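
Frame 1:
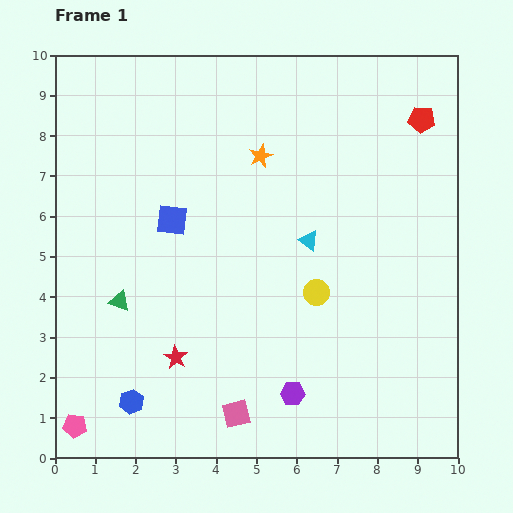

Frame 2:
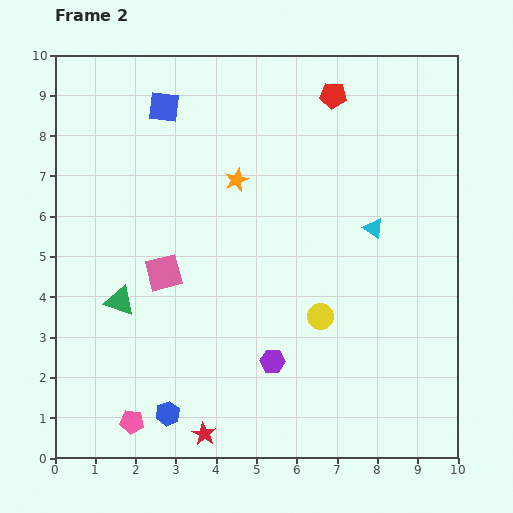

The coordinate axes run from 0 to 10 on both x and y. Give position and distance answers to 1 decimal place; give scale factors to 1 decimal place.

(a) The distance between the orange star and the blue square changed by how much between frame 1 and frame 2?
-0.2

Distance in frame 1: 2.7. Distance in frame 2: 2.5.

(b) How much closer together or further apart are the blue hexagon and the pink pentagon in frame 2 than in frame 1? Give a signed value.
-0.6

Distance in frame 1: 1.5. Distance in frame 2: 0.9.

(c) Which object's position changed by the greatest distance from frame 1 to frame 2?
the pink square

(moved 3.9; next 2.8)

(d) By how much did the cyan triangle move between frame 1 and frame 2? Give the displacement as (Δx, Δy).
(1.6, 0.3)

The cyan triangle was at (6.3, 5.4) in frame 1 and (7.9, 5.7) in frame 2.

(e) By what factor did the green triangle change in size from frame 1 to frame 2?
1.4×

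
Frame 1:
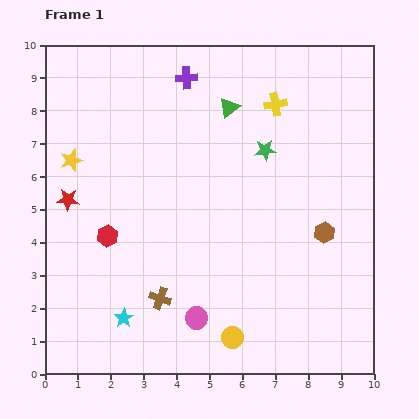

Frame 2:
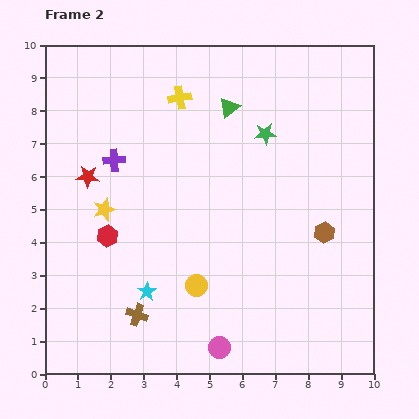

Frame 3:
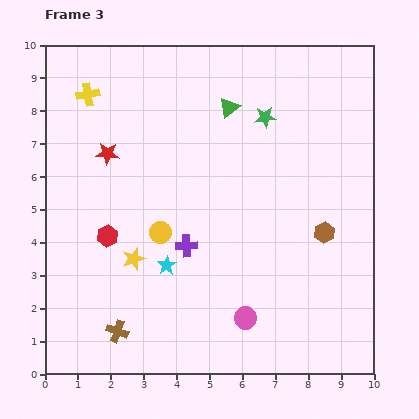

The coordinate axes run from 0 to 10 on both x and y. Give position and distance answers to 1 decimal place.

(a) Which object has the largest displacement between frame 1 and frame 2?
the purple cross

(moved 3.3; next 2.9)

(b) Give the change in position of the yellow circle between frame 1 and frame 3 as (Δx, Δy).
(-2.2, 3.2)

The yellow circle was at (5.7, 1.1) in frame 1 and (3.5, 4.3) in frame 3.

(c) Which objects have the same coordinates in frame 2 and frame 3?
the green triangle, the brown hexagon, the red hexagon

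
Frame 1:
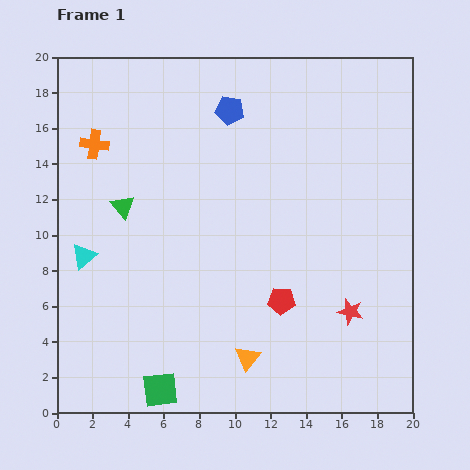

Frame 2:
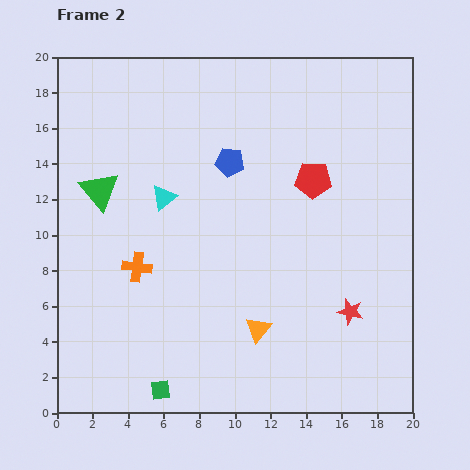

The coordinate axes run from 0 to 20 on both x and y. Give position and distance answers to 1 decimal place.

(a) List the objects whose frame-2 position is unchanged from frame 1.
the red star, the green square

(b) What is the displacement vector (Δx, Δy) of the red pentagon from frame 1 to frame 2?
(1.8, 6.8)

The red pentagon was at (12.6, 6.3) in frame 1 and (14.4, 13.1) in frame 2.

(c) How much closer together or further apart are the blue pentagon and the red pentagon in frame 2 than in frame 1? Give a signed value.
-6.3

Distance in frame 1: 11.1. Distance in frame 2: 4.8.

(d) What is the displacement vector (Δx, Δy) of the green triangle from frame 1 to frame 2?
(-1.3, 0.9)

The green triangle was at (3.7, 11.6) in frame 1 and (2.4, 12.5) in frame 2.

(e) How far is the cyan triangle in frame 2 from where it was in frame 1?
5.6

The cyan triangle moved from (1.5, 8.8) to (6.0, 12.1), a distance of √(4.5² + 3.3²) ≈ 5.6.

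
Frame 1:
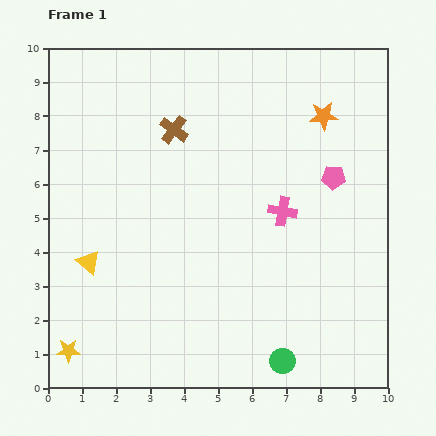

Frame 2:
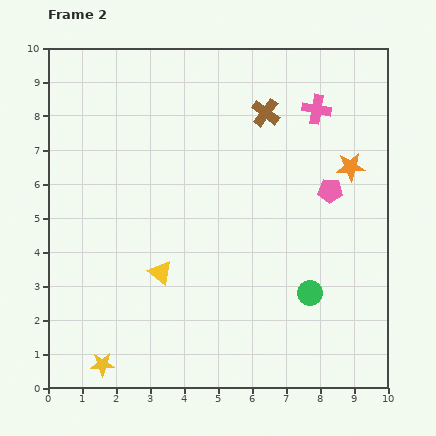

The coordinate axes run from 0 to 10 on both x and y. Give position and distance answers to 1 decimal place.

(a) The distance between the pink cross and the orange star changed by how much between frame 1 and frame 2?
-1.0

Distance in frame 1: 3.0. Distance in frame 2: 2.0.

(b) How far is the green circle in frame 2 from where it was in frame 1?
2.2

The green circle moved from (6.9, 0.8) to (7.7, 2.8), a distance of √(0.8² + 2.0²) ≈ 2.2.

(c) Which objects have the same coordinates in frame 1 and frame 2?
none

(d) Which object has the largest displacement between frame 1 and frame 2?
the pink cross

(moved 3.2; next 2.7)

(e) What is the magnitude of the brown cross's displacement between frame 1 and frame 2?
2.7

The brown cross moved from (3.7, 7.6) to (6.4, 8.1), a distance of √(2.7² + 0.5²) ≈ 2.7.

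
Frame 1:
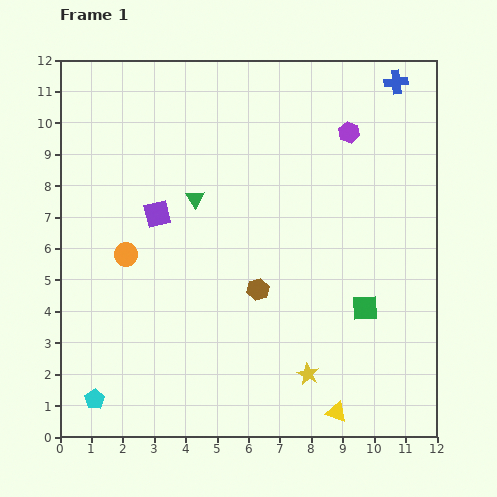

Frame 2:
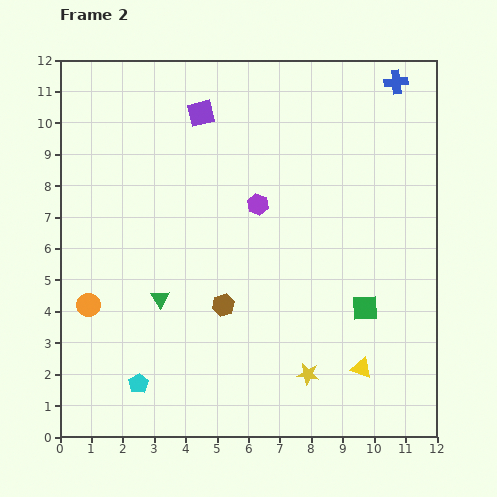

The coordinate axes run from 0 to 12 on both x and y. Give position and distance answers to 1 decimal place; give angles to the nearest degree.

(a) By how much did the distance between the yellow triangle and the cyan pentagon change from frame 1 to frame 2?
-0.6

Distance in frame 1: 7.7. Distance in frame 2: 7.1.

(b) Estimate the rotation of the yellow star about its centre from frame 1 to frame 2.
18° counter-clockwise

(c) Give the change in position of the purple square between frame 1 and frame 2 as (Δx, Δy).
(1.4, 3.2)

The purple square was at (3.1, 7.1) in frame 1 and (4.5, 10.3) in frame 2.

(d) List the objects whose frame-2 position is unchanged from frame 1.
the yellow star, the blue cross, the green square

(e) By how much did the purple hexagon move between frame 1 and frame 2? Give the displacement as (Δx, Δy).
(-2.9, -2.3)

The purple hexagon was at (9.2, 9.7) in frame 1 and (6.3, 7.4) in frame 2.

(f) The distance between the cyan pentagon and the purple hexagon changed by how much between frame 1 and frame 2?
-4.8

Distance in frame 1: 11.7. Distance in frame 2: 6.9.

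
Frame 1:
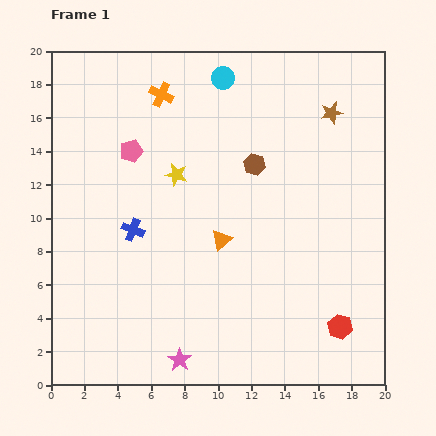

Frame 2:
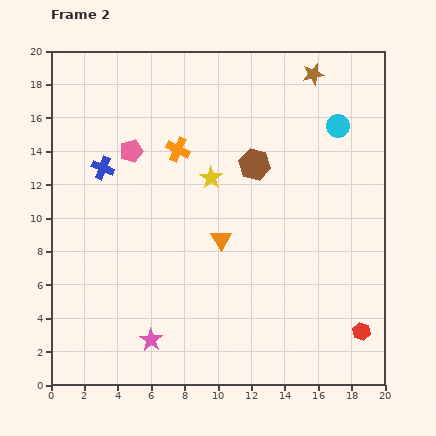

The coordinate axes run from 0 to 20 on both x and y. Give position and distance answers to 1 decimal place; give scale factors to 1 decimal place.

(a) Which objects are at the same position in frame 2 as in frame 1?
the orange triangle, the brown hexagon, the pink pentagon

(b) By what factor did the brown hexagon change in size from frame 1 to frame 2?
1.4×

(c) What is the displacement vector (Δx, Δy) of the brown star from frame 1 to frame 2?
(-1.1, 2.3)

The brown star was at (16.8, 16.3) in frame 1 and (15.7, 18.6) in frame 2.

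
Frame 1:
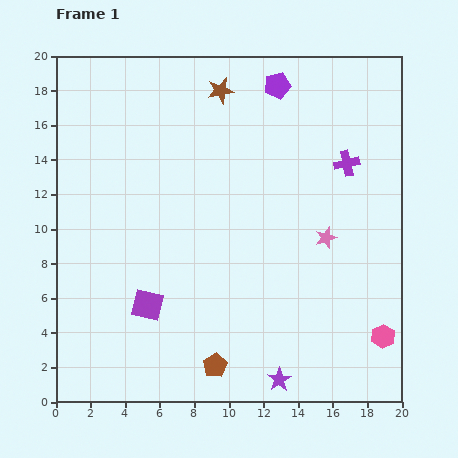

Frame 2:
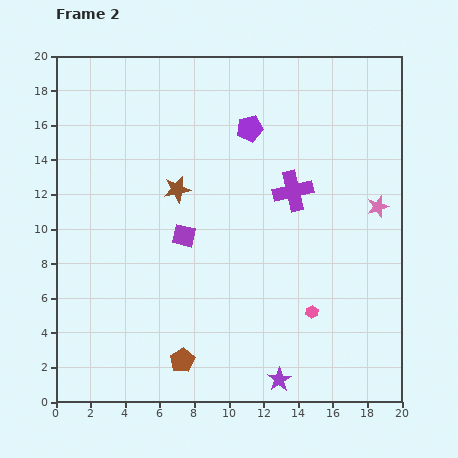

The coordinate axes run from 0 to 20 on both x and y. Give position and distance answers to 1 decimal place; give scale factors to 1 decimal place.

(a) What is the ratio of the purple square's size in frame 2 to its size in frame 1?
0.7×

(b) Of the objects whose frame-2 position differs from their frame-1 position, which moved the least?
the brown pentagon

(moved 1.9)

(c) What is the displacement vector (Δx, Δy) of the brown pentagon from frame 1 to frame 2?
(-1.9, 0.3)

The brown pentagon was at (9.2, 2.1) in frame 1 and (7.3, 2.4) in frame 2.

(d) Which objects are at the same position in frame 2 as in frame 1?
the purple star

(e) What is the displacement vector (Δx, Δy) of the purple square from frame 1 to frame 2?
(2.1, 4.0)

The purple square was at (5.3, 5.6) in frame 1 and (7.4, 9.6) in frame 2.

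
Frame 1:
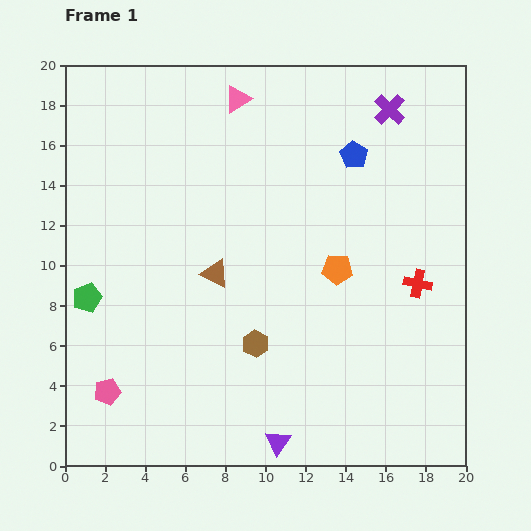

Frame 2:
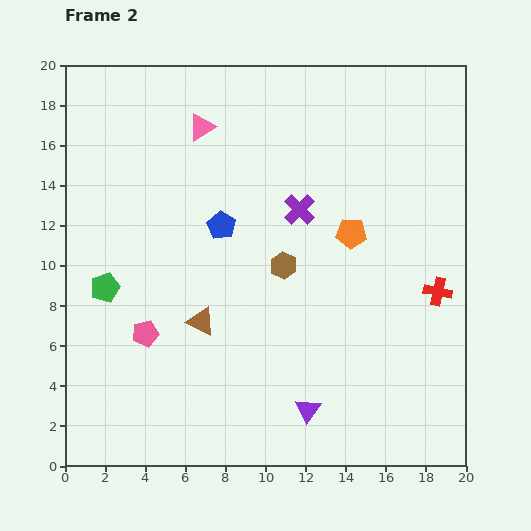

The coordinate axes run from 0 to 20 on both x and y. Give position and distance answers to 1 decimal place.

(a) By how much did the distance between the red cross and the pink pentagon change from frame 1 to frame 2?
-1.6

Distance in frame 1: 16.4. Distance in frame 2: 14.8.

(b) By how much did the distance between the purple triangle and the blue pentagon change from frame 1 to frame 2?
-4.6

Distance in frame 1: 14.8. Distance in frame 2: 10.2.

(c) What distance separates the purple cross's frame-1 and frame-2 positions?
6.7

The purple cross moved from (16.2, 17.8) to (11.7, 12.8), a distance of √(4.5² + 5.0²) ≈ 6.7.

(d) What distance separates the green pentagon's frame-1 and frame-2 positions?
1.0

The green pentagon moved from (1.1, 8.4) to (2.0, 8.9), a distance of √(0.9² + 0.5²) ≈ 1.0.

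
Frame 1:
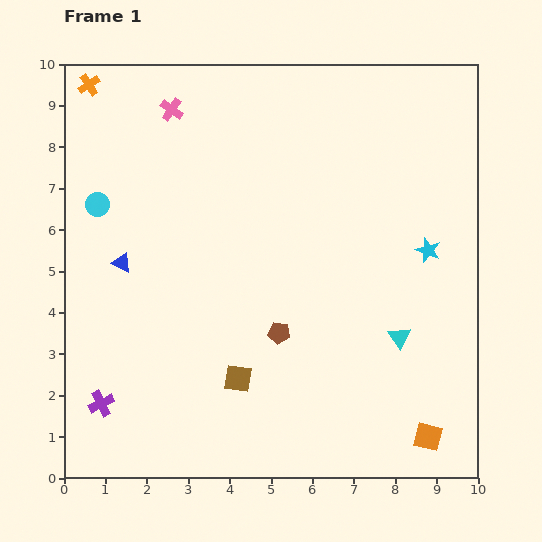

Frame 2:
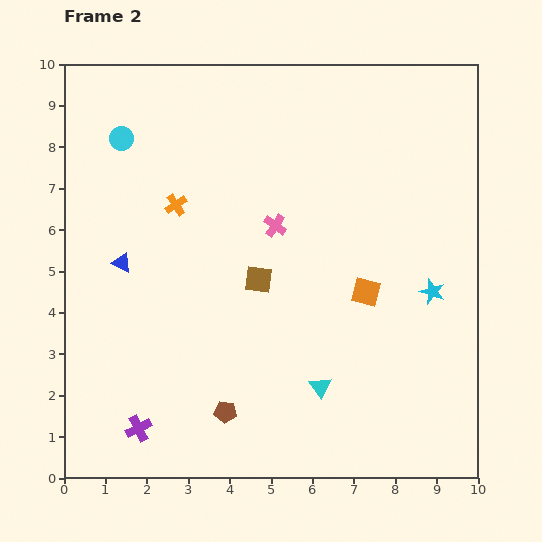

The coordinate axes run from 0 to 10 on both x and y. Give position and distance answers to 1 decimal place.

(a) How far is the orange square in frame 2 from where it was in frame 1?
3.8

The orange square moved from (8.8, 1.0) to (7.3, 4.5), a distance of √(1.5² + 3.5²) ≈ 3.8.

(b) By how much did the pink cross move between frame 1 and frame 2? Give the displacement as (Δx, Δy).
(2.5, -2.8)

The pink cross was at (2.6, 8.9) in frame 1 and (5.1, 6.1) in frame 2.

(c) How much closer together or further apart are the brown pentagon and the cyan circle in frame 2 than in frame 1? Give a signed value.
+1.7

Distance in frame 1: 5.4. Distance in frame 2: 7.1.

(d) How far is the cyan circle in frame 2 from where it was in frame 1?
1.7

The cyan circle moved from (0.8, 6.6) to (1.4, 8.2), a distance of √(0.6² + 1.6²) ≈ 1.7.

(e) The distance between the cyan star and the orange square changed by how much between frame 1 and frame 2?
-2.9

Distance in frame 1: 4.5. Distance in frame 2: 1.6.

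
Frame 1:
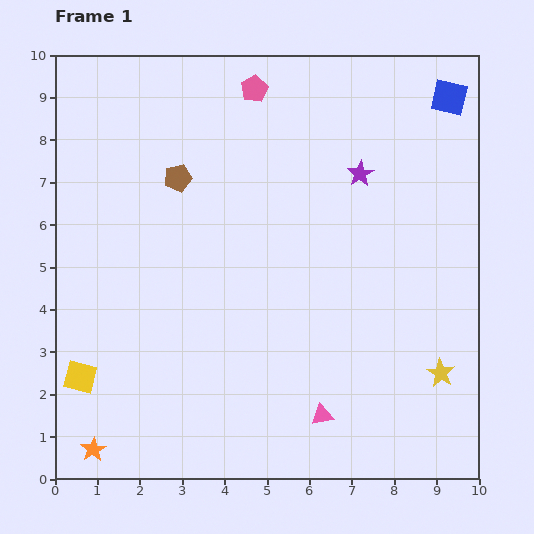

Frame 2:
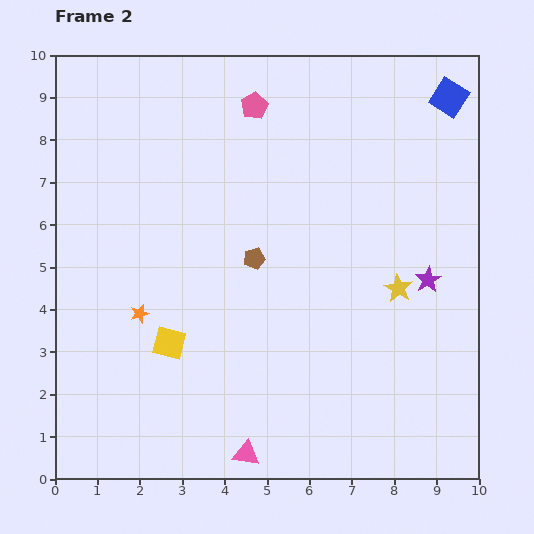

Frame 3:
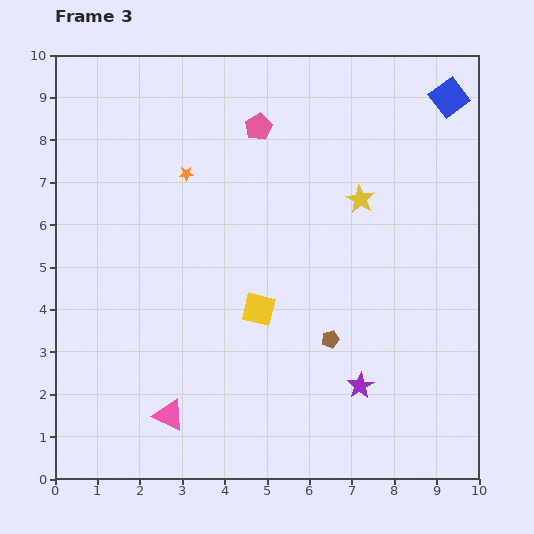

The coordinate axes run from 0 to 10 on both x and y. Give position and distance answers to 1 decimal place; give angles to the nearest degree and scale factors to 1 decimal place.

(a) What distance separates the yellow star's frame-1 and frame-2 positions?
2.2

The yellow star moved from (9.1, 2.5) to (8.1, 4.5), a distance of √(1.0² + 2.0²) ≈ 2.2.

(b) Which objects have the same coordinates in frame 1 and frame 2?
the blue square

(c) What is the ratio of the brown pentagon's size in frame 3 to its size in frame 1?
0.6×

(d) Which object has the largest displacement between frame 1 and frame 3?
the orange star

(moved 6.9; next 5.2)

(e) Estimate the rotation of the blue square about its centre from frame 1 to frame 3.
39° clockwise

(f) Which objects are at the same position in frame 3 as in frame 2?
the blue square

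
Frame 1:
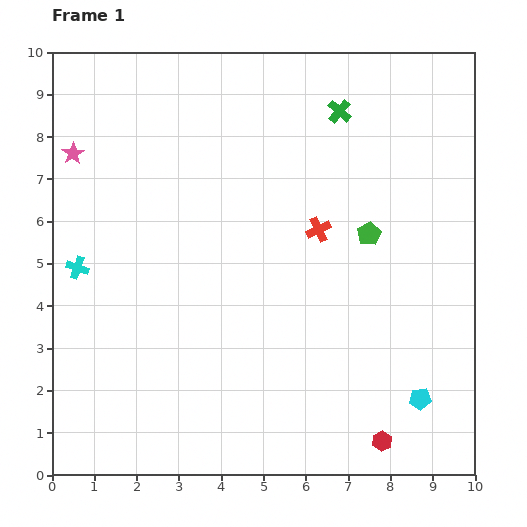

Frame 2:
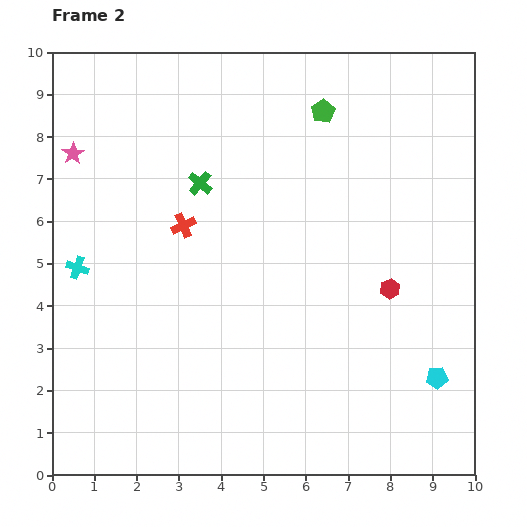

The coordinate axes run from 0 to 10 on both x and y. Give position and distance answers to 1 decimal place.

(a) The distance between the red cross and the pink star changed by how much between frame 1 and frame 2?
-3.0

Distance in frame 1: 6.1. Distance in frame 2: 3.1.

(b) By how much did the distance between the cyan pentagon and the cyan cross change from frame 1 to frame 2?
+0.2

Distance in frame 1: 8.7. Distance in frame 2: 8.9.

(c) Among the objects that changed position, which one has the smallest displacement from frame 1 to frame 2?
the cyan pentagon

(moved 0.6)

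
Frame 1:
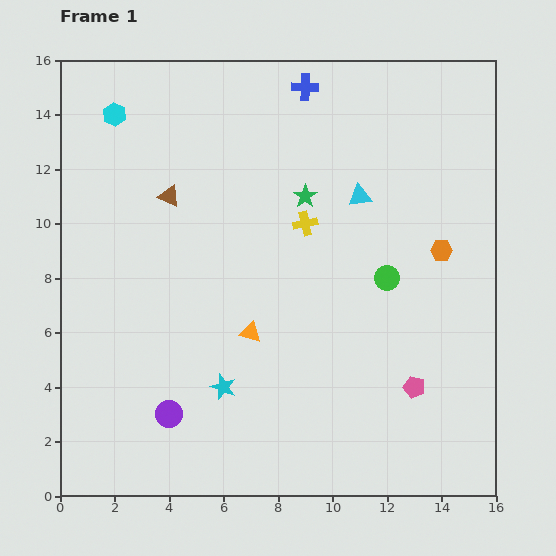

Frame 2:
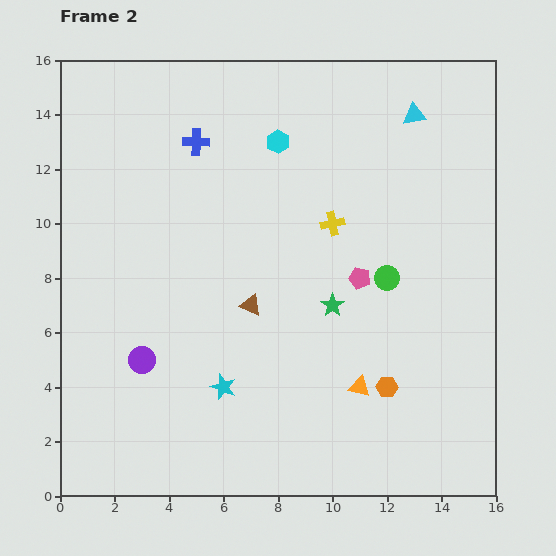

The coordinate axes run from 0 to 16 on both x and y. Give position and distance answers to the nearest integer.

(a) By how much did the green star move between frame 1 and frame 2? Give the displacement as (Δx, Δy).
(1, -4)

The green star was at (9, 11) in frame 1 and (10, 7) in frame 2.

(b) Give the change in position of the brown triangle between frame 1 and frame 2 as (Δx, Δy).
(3, -4)

The brown triangle was at (4, 11) in frame 1 and (7, 7) in frame 2.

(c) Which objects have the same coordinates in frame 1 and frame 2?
the green circle, the cyan star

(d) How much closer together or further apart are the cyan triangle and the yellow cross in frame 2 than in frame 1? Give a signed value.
+3

Distance in frame 1: 2. Distance in frame 2: 5.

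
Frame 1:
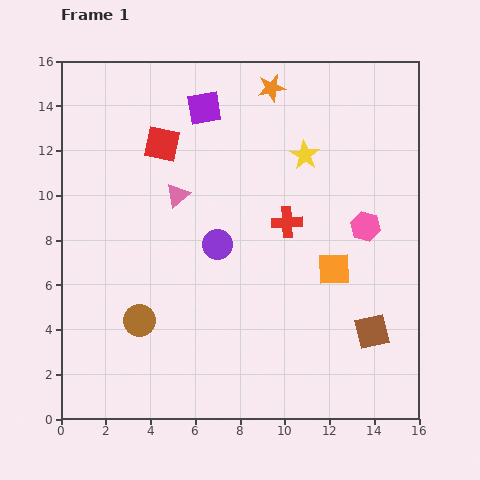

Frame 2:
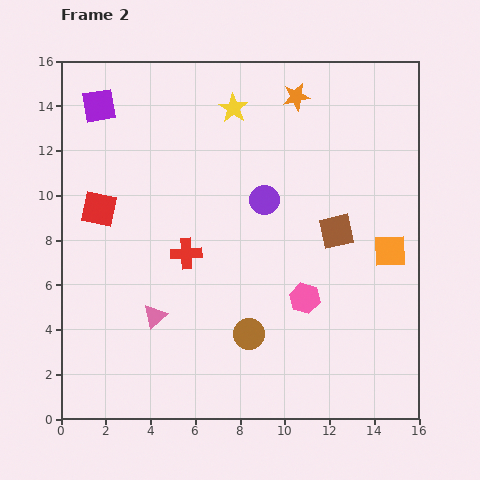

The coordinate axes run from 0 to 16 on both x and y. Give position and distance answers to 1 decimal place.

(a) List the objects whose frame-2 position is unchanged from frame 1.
none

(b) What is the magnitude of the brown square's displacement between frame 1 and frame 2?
4.8

The brown square moved from (13.9, 3.9) to (12.3, 8.4), a distance of √(1.6² + 4.5²) ≈ 4.8.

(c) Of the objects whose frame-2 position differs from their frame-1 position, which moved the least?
the orange star

(moved 1.2)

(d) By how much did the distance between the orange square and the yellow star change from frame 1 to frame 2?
+4.2

Distance in frame 1: 5.3. Distance in frame 2: 9.5.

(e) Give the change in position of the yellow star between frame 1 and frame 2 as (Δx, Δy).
(-3.2, 2.1)

The yellow star was at (10.9, 11.8) in frame 1 and (7.7, 13.9) in frame 2.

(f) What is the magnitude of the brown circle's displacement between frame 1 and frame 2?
4.9

The brown circle moved from (3.5, 4.4) to (8.4, 3.8), a distance of √(4.9² + 0.6²) ≈ 4.9.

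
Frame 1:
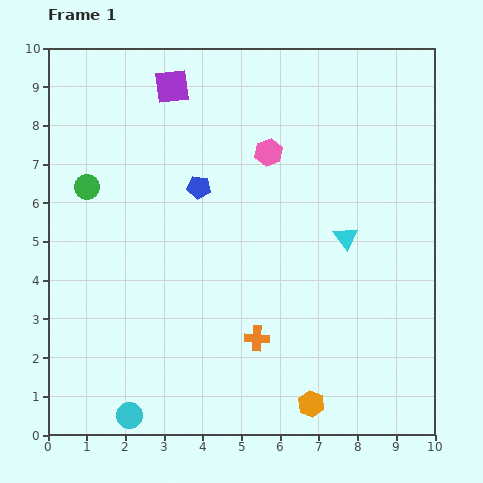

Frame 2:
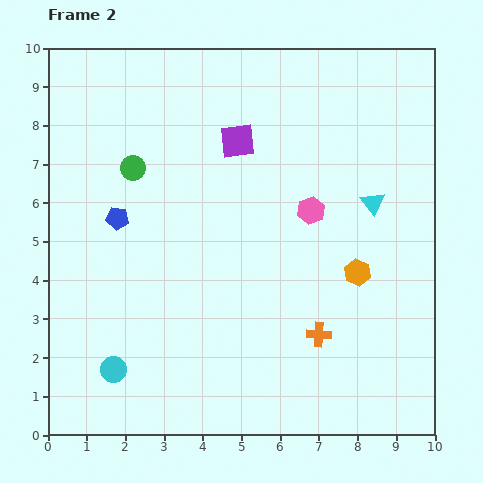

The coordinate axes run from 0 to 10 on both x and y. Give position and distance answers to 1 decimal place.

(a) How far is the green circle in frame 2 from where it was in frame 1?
1.3

The green circle moved from (1.0, 6.4) to (2.2, 6.9), a distance of √(1.2² + 0.5²) ≈ 1.3.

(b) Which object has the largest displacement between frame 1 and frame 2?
the orange hexagon

(moved 3.6; next 2.2)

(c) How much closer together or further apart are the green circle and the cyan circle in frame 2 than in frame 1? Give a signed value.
-0.8

Distance in frame 1: 6.0. Distance in frame 2: 5.2.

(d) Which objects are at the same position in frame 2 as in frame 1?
none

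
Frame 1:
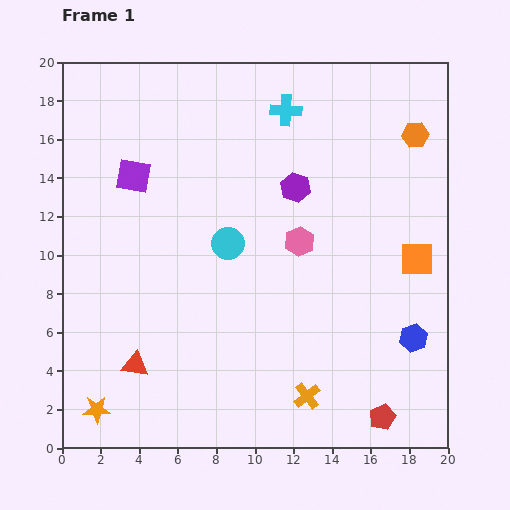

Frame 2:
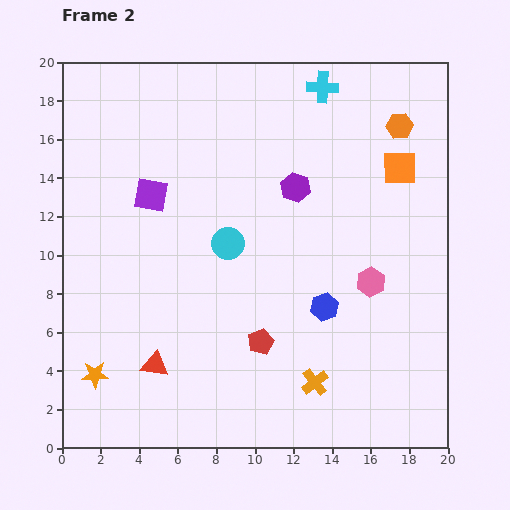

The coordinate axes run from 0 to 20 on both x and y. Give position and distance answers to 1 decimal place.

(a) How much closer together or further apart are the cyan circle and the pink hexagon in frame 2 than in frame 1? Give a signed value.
+4.0

Distance in frame 1: 3.7. Distance in frame 2: 7.7.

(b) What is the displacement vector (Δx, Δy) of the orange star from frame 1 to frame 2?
(-0.1, 1.8)

The orange star was at (1.8, 2.0) in frame 1 and (1.7, 3.8) in frame 2.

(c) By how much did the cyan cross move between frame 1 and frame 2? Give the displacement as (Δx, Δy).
(1.9, 1.2)

The cyan cross was at (11.6, 17.5) in frame 1 and (13.5, 18.7) in frame 2.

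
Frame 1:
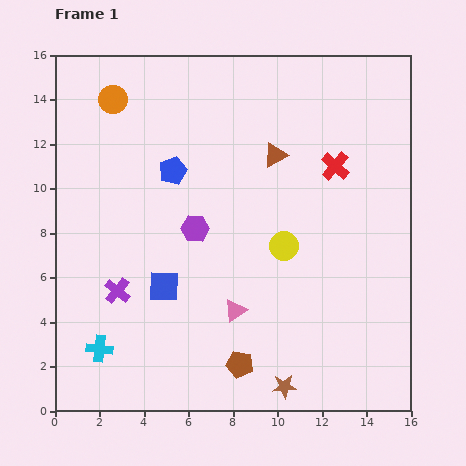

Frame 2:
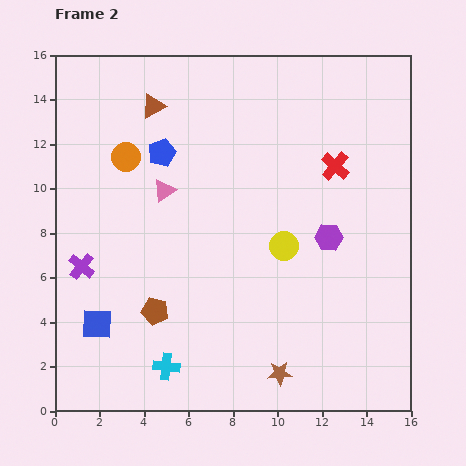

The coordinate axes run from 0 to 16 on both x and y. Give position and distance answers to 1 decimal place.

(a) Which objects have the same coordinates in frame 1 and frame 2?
the red cross, the yellow circle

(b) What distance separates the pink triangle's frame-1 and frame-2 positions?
6.3

The pink triangle moved from (8.1, 4.5) to (4.9, 9.9), a distance of √(3.2² + 5.4²) ≈ 6.3.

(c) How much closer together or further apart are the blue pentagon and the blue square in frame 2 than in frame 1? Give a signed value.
+3.0

Distance in frame 1: 5.2. Distance in frame 2: 8.2.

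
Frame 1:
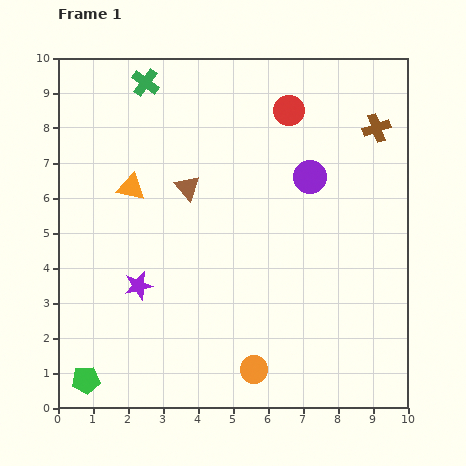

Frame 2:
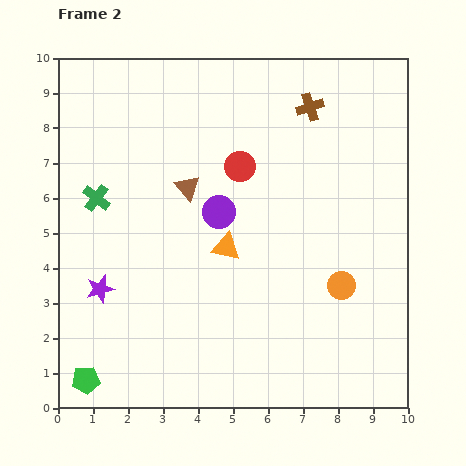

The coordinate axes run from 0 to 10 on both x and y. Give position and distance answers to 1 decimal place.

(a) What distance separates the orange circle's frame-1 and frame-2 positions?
3.5

The orange circle moved from (5.6, 1.1) to (8.1, 3.5), a distance of √(2.5² + 2.4²) ≈ 3.5.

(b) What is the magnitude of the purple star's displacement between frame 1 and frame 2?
1.1

The purple star moved from (2.3, 3.5) to (1.2, 3.4), a distance of √(1.1² + 0.1²) ≈ 1.1.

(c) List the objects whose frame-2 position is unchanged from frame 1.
the brown triangle, the green pentagon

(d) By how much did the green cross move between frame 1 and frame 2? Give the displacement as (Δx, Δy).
(-1.4, -3.3)

The green cross was at (2.5, 9.3) in frame 1 and (1.1, 6.0) in frame 2.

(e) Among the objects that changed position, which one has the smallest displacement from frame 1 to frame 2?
the purple star

(moved 1.1)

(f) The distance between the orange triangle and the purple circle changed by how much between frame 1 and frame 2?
-4.1

Distance in frame 1: 5.1. Distance in frame 2: 1.0.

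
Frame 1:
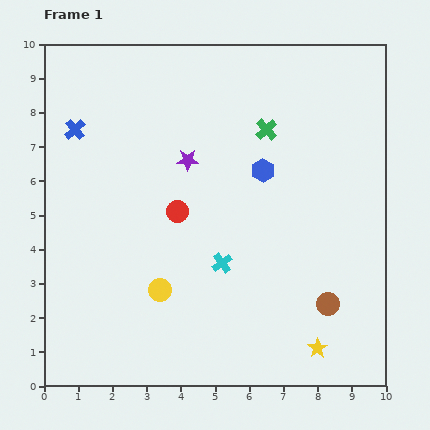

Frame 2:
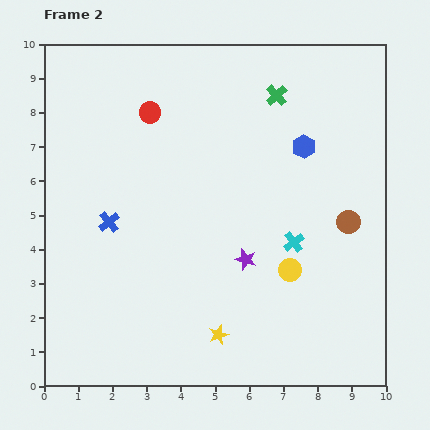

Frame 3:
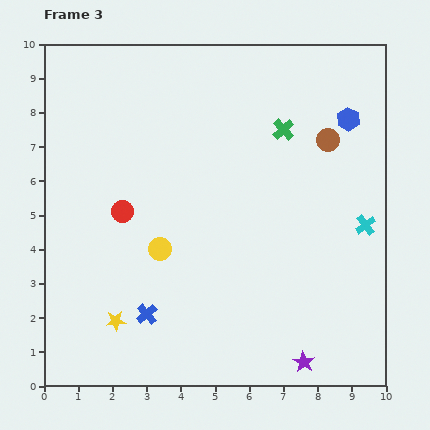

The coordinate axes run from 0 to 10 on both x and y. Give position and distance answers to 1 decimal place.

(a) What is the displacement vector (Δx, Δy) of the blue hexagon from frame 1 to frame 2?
(1.2, 0.7)

The blue hexagon was at (6.4, 6.3) in frame 1 and (7.6, 7.0) in frame 2.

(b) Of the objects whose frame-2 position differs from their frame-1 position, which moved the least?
the green cross

(moved 1.0)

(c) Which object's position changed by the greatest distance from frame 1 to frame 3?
the purple star

(moved 6.8; next 6.0)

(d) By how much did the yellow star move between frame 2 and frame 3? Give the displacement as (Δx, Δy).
(-3.0, 0.4)

The yellow star was at (5.1, 1.5) in frame 2 and (2.1, 1.9) in frame 3.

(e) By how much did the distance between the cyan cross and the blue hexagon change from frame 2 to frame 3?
+0.3

Distance in frame 2: 2.8. Distance in frame 3: 3.1.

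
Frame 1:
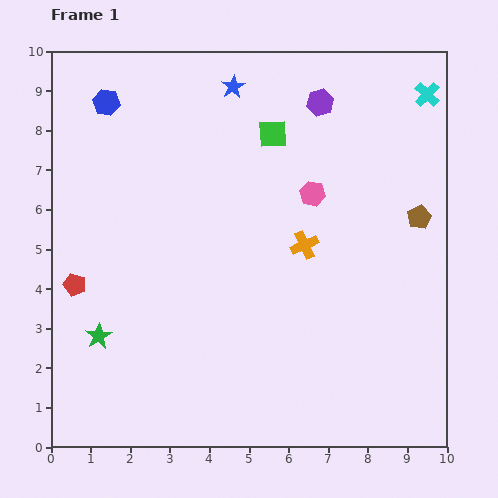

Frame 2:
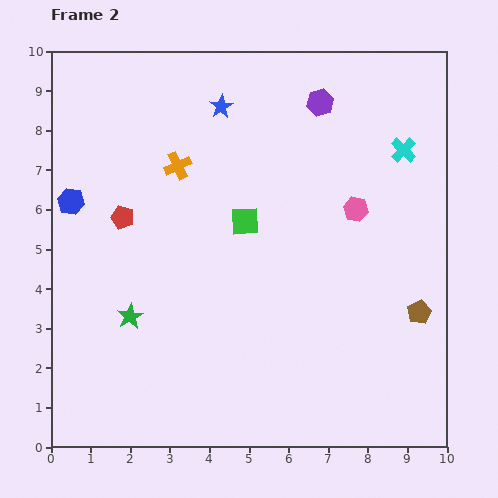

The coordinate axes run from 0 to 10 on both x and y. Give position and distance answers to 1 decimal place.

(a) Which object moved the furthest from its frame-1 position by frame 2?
the orange cross

(moved 3.8; next 2.7)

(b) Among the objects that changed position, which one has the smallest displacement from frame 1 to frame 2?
the blue star

(moved 0.6)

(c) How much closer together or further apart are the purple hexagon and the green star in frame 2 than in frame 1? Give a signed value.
-0.9

Distance in frame 1: 8.1. Distance in frame 2: 7.2.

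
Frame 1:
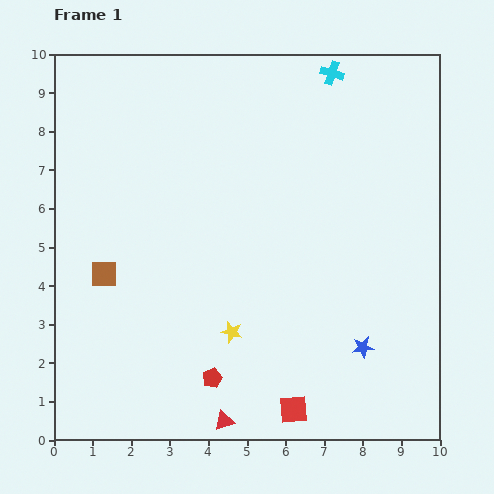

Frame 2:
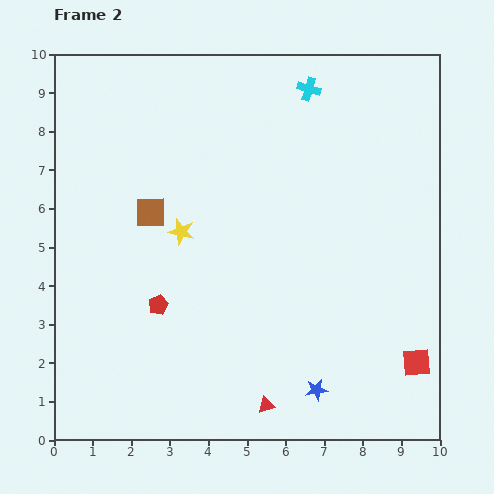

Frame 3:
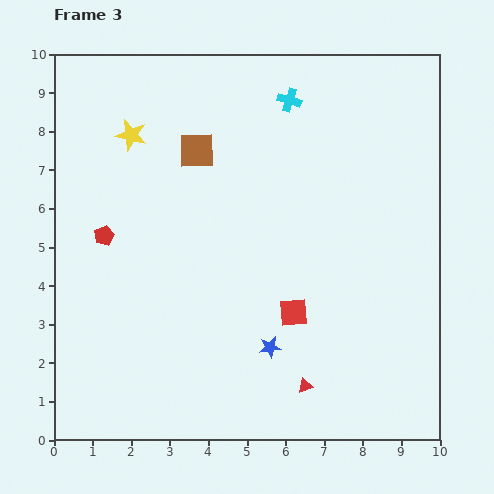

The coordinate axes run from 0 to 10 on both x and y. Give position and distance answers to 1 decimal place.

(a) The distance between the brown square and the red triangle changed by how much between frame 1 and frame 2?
+0.9

Distance in frame 1: 4.9. Distance in frame 2: 5.8.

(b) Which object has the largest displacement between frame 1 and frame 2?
the red square

(moved 3.4; next 2.9)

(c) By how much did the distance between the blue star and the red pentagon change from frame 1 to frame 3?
+1.2

Distance in frame 1: 4.0. Distance in frame 3: 5.2.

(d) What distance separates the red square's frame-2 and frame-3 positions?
3.5

The red square moved from (9.4, 2.0) to (6.2, 3.3), a distance of √(3.2² + 1.3²) ≈ 3.5.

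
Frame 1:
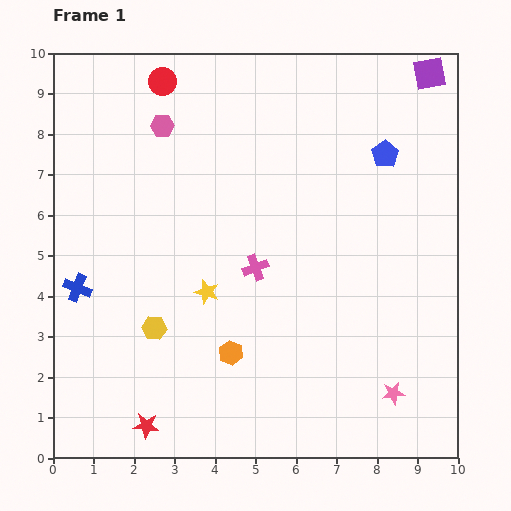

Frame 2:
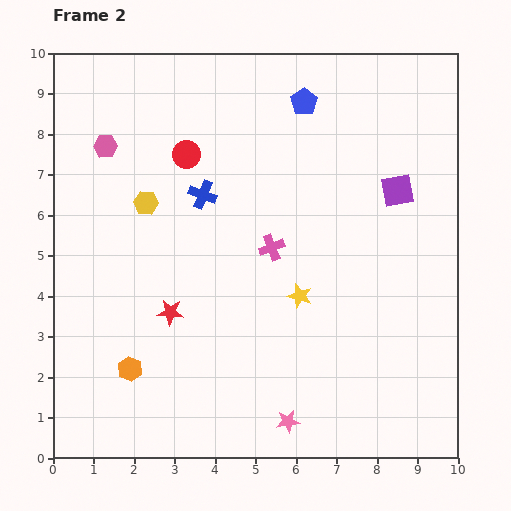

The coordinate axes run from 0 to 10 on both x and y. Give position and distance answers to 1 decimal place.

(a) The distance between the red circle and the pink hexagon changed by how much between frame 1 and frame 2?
+0.9

Distance in frame 1: 1.1. Distance in frame 2: 2.0.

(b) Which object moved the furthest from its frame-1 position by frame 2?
the blue cross

(moved 3.9; next 3.1)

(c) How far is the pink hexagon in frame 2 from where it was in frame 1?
1.5

The pink hexagon moved from (2.7, 8.2) to (1.3, 7.7), a distance of √(1.4² + 0.5²) ≈ 1.5.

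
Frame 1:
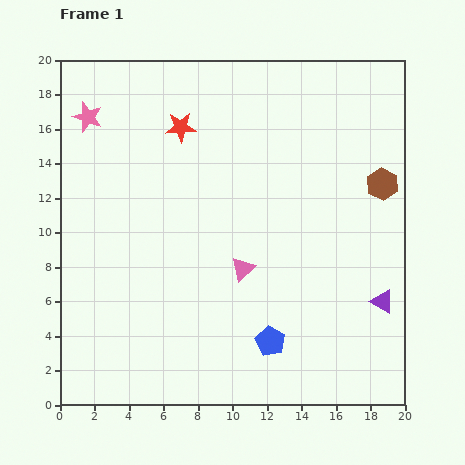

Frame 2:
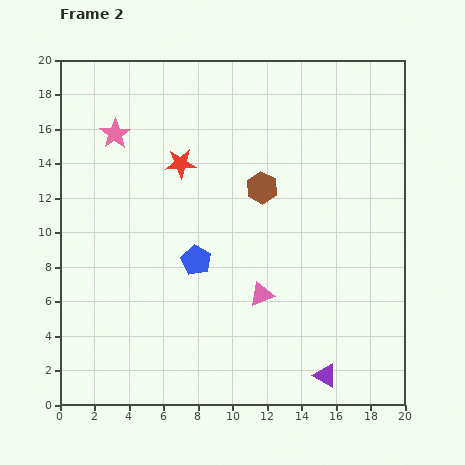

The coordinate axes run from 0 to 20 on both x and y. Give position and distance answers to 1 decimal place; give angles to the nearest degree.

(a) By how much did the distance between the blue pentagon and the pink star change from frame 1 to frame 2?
-8.1

Distance in frame 1: 16.8. Distance in frame 2: 8.7.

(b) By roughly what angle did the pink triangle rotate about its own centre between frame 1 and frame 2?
21° clockwise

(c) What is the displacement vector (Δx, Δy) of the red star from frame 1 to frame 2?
(0.0, -2.1)

The red star was at (7.0, 16.1) in frame 1 and (7.0, 14.0) in frame 2.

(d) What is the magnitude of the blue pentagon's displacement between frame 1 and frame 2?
6.4

The blue pentagon moved from (12.2, 3.7) to (7.9, 8.4), a distance of √(4.3² + 4.7²) ≈ 6.4.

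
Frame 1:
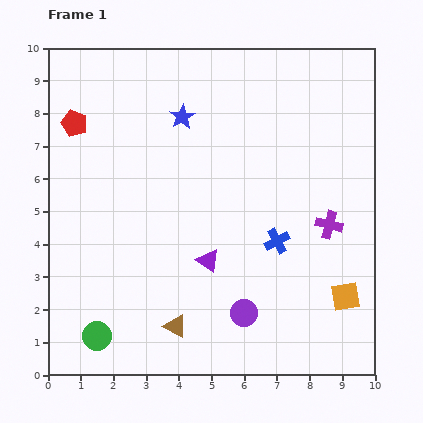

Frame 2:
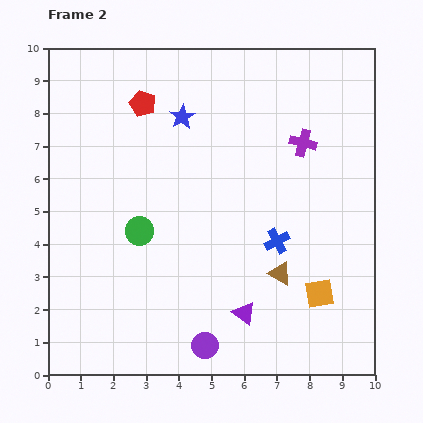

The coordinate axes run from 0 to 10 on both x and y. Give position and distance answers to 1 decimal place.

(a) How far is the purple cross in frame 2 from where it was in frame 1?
2.6

The purple cross moved from (8.6, 4.6) to (7.8, 7.1), a distance of √(0.8² + 2.5²) ≈ 2.6.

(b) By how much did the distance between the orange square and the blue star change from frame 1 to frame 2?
-0.6

Distance in frame 1: 7.4. Distance in frame 2: 6.8.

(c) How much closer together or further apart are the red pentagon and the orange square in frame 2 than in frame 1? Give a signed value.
-1.9

Distance in frame 1: 9.8. Distance in frame 2: 7.9.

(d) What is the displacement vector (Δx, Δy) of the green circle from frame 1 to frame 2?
(1.3, 3.2)

The green circle was at (1.5, 1.2) in frame 1 and (2.8, 4.4) in frame 2.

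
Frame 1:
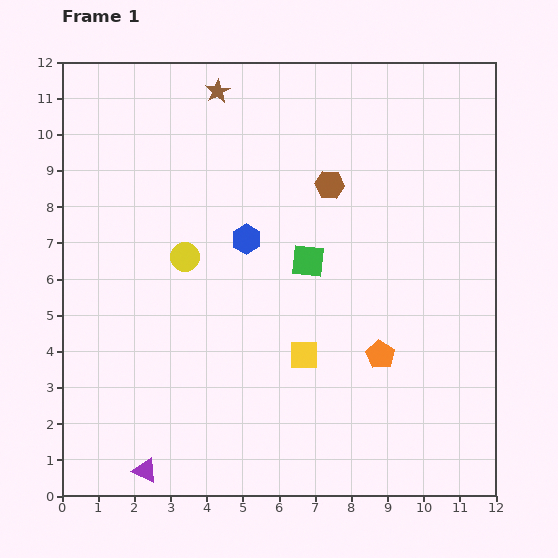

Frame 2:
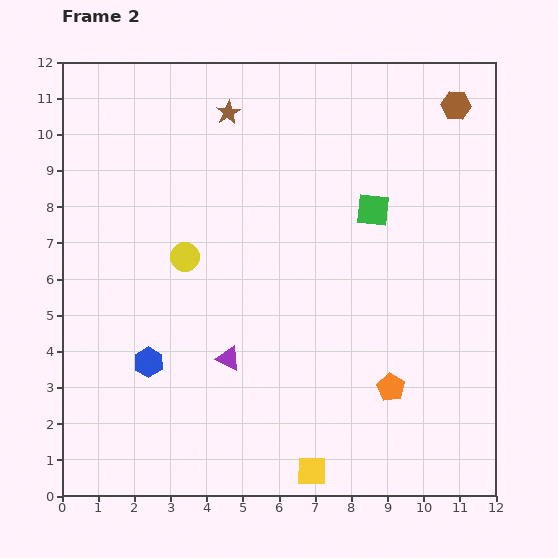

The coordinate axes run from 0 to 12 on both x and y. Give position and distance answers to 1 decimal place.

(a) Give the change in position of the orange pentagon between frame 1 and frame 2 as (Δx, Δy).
(0.3, -0.9)

The orange pentagon was at (8.8, 3.9) in frame 1 and (9.1, 3.0) in frame 2.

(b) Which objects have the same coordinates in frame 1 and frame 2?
the yellow circle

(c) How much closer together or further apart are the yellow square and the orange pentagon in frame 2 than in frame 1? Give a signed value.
+1.1

Distance in frame 1: 2.1. Distance in frame 2: 3.2.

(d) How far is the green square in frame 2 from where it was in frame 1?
2.3

The green square moved from (6.8, 6.5) to (8.6, 7.9), a distance of √(1.8² + 1.4²) ≈ 2.3.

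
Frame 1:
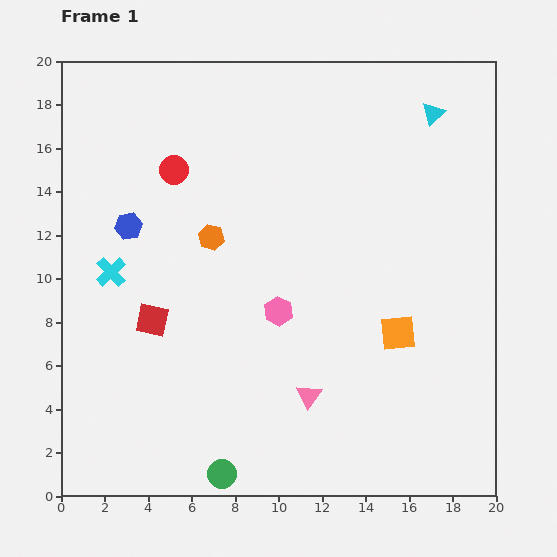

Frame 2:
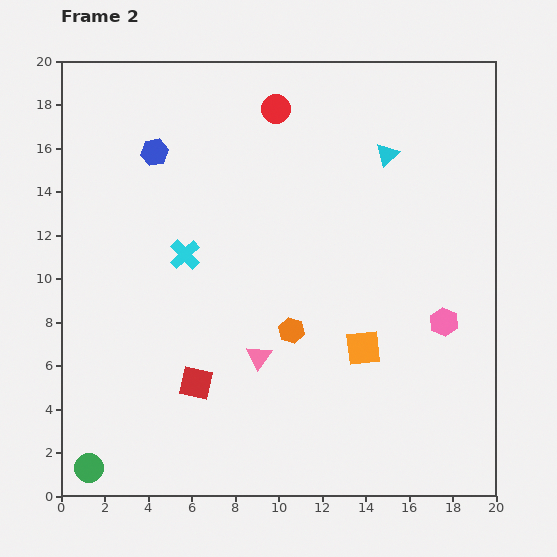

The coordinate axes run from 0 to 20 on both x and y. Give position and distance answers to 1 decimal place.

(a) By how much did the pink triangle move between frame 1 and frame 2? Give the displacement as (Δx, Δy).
(-2.3, 1.8)

The pink triangle was at (11.4, 4.6) in frame 1 and (9.1, 6.4) in frame 2.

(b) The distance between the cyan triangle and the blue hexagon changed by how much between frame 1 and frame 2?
-4.2

Distance in frame 1: 14.9. Distance in frame 2: 10.7.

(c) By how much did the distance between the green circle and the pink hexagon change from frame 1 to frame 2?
+9.7

Distance in frame 1: 7.9. Distance in frame 2: 17.6.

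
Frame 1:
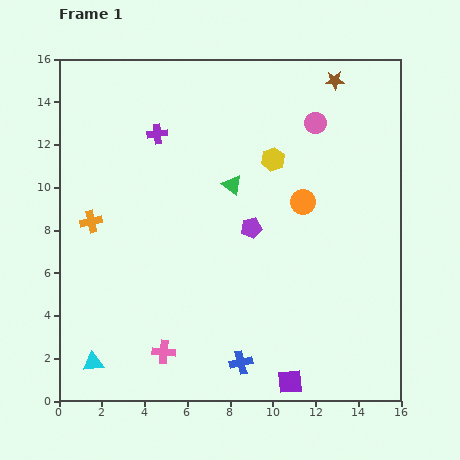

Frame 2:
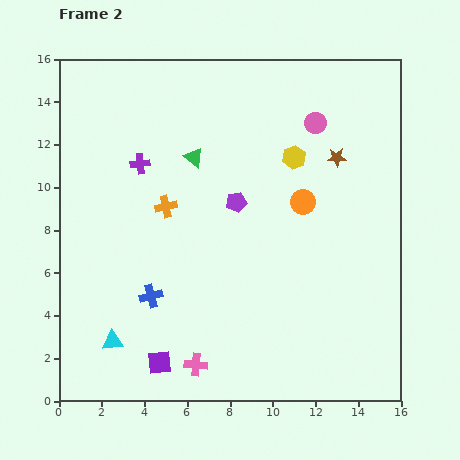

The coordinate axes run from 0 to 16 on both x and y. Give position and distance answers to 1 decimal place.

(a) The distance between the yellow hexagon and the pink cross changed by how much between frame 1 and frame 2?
+0.4

Distance in frame 1: 10.3. Distance in frame 2: 10.7.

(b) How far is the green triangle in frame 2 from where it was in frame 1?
2.2

The green triangle moved from (8.1, 10.1) to (6.3, 11.4), a distance of √(1.8² + 1.3²) ≈ 2.2.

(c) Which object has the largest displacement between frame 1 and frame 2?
the purple square

(moved 6.2; next 5.2)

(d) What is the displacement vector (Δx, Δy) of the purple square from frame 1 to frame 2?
(-6.1, 0.9)

The purple square was at (10.8, 0.9) in frame 1 and (4.7, 1.8) in frame 2.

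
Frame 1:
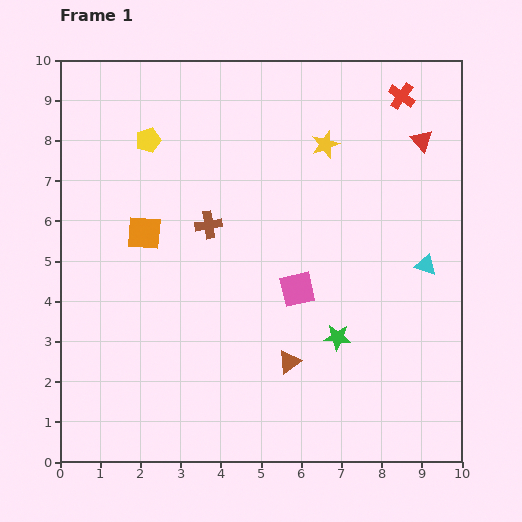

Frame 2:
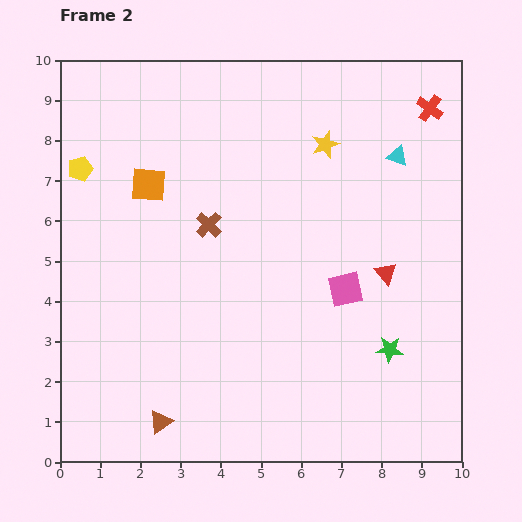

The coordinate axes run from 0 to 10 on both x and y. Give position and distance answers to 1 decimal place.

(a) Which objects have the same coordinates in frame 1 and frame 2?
the brown cross, the yellow star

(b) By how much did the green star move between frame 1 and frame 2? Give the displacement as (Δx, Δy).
(1.3, -0.3)

The green star was at (6.9, 3.1) in frame 1 and (8.2, 2.8) in frame 2.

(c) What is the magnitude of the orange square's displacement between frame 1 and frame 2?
1.2

The orange square moved from (2.1, 5.7) to (2.2, 6.9), a distance of √(0.1² + 1.2²) ≈ 1.2.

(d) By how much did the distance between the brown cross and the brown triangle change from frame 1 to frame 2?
+1.1

Distance in frame 1: 3.9. Distance in frame 2: 5.0.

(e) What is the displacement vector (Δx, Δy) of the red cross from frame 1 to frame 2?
(0.7, -0.3)

The red cross was at (8.5, 9.1) in frame 1 and (9.2, 8.8) in frame 2.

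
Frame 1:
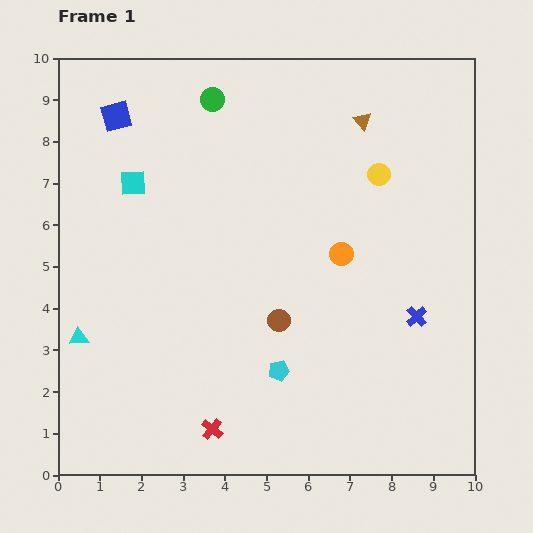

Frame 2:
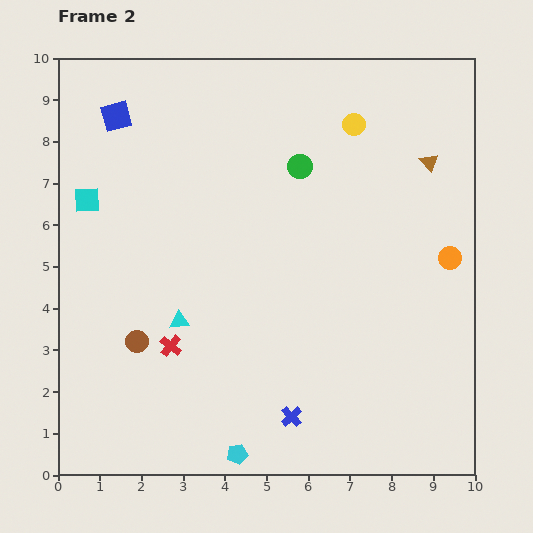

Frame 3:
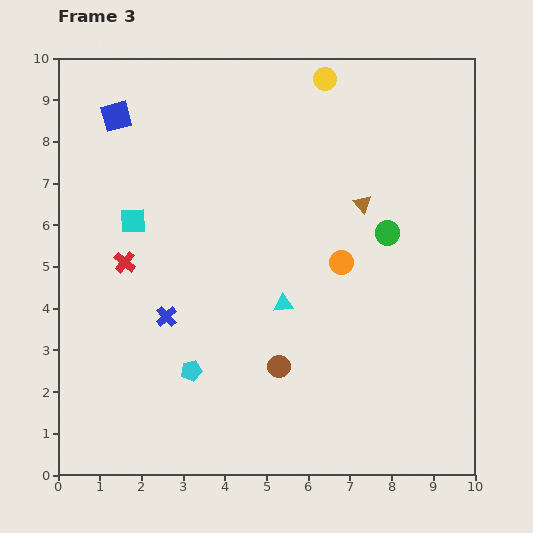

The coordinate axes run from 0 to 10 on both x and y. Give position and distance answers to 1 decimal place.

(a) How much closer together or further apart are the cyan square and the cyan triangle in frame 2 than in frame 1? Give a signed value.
-0.3

Distance in frame 1: 3.9. Distance in frame 2: 3.6.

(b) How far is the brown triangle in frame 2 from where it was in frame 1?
1.9

The brown triangle moved from (7.3, 8.5) to (8.9, 7.5), a distance of √(1.6² + 1.0²) ≈ 1.9.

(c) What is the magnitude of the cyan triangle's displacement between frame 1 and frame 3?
5.0

The cyan triangle moved from (0.5, 3.3) to (5.4, 4.1), a distance of √(4.9² + 0.8²) ≈ 5.0.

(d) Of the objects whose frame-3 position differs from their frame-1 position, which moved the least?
the orange circle

(moved 0.2)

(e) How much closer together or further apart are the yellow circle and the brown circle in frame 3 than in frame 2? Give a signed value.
-0.4

Distance in frame 2: 7.4. Distance in frame 3: 7.0.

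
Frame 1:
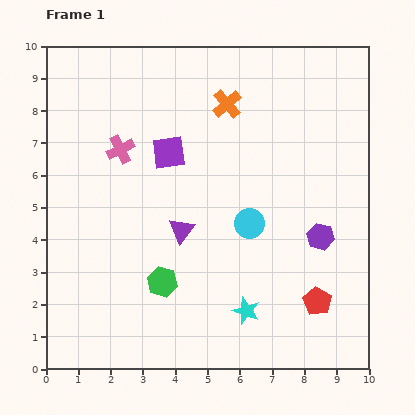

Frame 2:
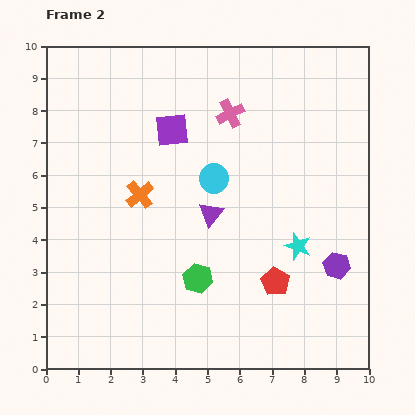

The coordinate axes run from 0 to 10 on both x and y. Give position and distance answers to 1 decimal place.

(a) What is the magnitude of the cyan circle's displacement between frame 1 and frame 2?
1.8

The cyan circle moved from (6.3, 4.5) to (5.2, 5.9), a distance of √(1.1² + 1.4²) ≈ 1.8.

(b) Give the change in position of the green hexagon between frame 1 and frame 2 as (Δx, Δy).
(1.1, 0.1)

The green hexagon was at (3.6, 2.7) in frame 1 and (4.7, 2.8) in frame 2.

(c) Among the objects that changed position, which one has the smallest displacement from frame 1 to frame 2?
the purple square

(moved 0.7)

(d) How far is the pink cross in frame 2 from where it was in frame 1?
3.6

The pink cross moved from (2.3, 6.8) to (5.7, 7.9), a distance of √(3.4² + 1.1²) ≈ 3.6.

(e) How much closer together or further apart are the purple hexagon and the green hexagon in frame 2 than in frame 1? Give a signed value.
-0.8

Distance in frame 1: 5.1. Distance in frame 2: 4.3.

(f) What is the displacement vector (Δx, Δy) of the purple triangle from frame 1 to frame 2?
(0.9, 0.5)

The purple triangle was at (4.2, 4.3) in frame 1 and (5.1, 4.8) in frame 2.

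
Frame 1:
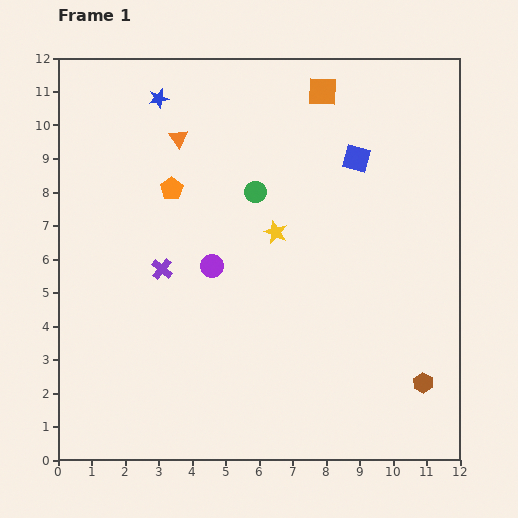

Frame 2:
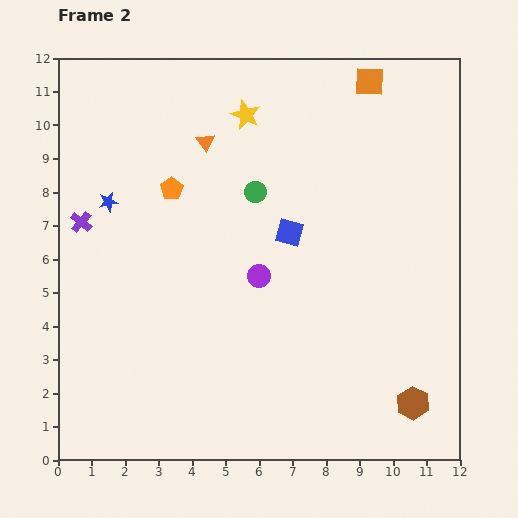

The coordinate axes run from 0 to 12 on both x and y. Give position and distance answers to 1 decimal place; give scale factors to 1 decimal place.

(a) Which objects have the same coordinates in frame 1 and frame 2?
the orange pentagon, the green circle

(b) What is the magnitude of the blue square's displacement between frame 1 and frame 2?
3.0

The blue square moved from (8.9, 9.0) to (6.9, 6.8), a distance of √(2.0² + 2.2²) ≈ 3.0.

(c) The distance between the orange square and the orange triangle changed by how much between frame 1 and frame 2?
+0.7

Distance in frame 1: 4.5. Distance in frame 2: 5.2.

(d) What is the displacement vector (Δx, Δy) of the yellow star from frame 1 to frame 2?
(-0.9, 3.5)

The yellow star was at (6.5, 6.8) in frame 1 and (5.6, 10.3) in frame 2.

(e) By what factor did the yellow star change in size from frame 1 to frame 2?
1.3×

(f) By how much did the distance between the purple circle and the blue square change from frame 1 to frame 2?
-3.8

Distance in frame 1: 5.4. Distance in frame 2: 1.6.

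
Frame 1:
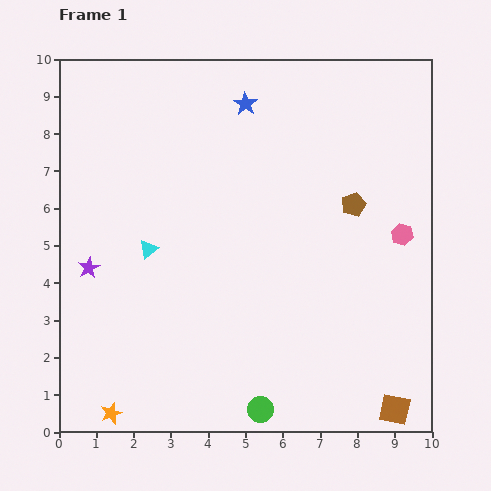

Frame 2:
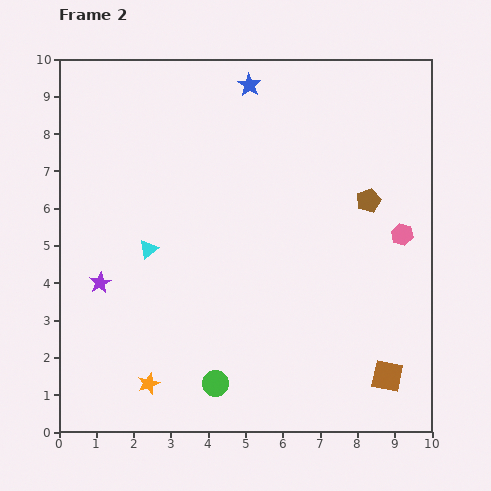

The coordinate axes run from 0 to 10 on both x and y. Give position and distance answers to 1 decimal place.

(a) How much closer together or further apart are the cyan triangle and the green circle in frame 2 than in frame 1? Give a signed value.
-1.2

Distance in frame 1: 5.2. Distance in frame 2: 4.0.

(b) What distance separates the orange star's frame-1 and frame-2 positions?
1.3

The orange star moved from (1.4, 0.5) to (2.4, 1.3), a distance of √(1.0² + 0.8²) ≈ 1.3.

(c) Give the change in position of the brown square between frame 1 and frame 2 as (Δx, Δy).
(-0.2, 0.9)

The brown square was at (9.0, 0.6) in frame 1 and (8.8, 1.5) in frame 2.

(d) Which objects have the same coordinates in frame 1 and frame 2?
the pink hexagon, the cyan triangle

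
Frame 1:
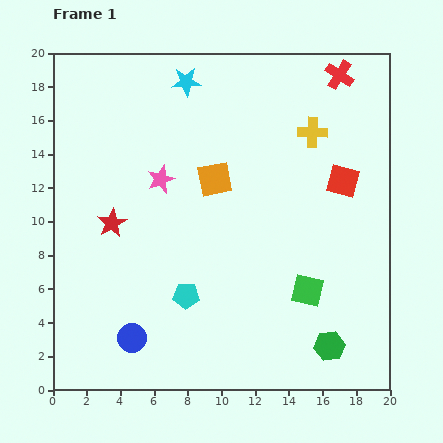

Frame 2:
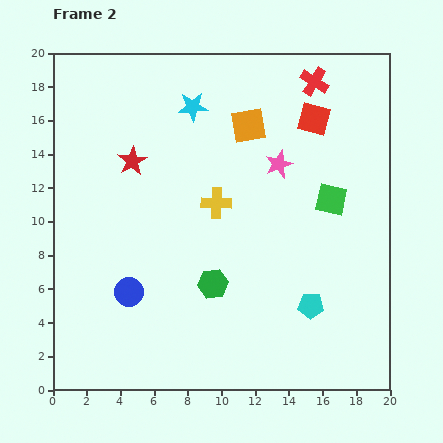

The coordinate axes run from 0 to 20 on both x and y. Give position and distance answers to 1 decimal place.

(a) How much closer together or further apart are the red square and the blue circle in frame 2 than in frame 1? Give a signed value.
-0.5

Distance in frame 1: 15.6. Distance in frame 2: 15.1.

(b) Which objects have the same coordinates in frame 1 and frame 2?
none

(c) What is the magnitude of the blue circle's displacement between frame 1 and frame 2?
2.7

The blue circle moved from (4.7, 3.1) to (4.5, 5.8), a distance of √(0.2² + 2.7²) ≈ 2.7.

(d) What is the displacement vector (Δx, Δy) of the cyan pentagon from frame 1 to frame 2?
(7.4, -0.6)

The cyan pentagon was at (7.9, 5.6) in frame 1 and (15.3, 5.0) in frame 2.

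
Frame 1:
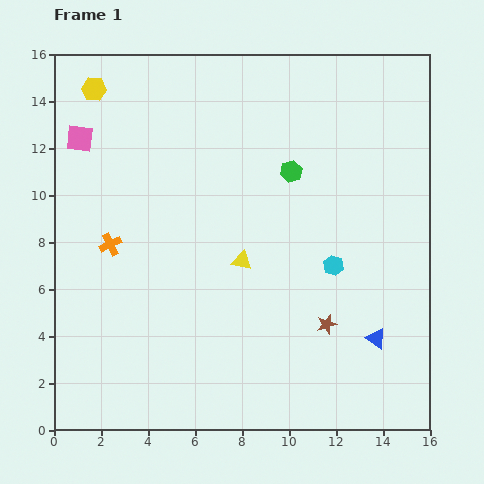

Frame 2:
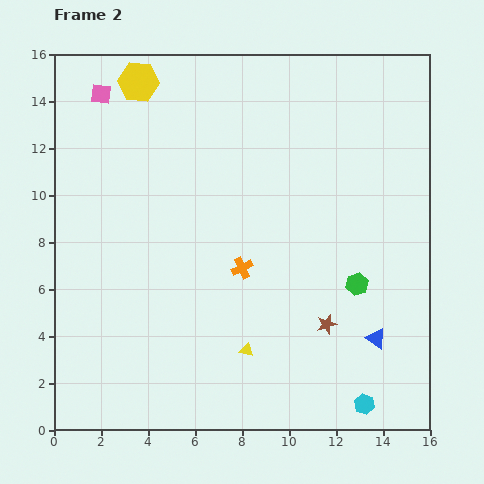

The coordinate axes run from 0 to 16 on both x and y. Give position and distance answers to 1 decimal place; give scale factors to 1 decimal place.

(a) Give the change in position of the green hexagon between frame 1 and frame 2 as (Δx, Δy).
(2.8, -4.8)

The green hexagon was at (10.1, 11.0) in frame 1 and (12.9, 6.2) in frame 2.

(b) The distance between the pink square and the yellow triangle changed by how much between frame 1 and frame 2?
+3.9

Distance in frame 1: 8.6. Distance in frame 2: 12.5.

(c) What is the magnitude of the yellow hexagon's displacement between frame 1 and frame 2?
1.9

The yellow hexagon moved from (1.7, 14.5) to (3.6, 14.8), a distance of √(1.9² + 0.3²) ≈ 1.9.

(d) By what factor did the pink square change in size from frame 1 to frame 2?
0.7×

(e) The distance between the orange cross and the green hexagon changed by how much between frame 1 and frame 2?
-3.4

Distance in frame 1: 8.3. Distance in frame 2: 4.9.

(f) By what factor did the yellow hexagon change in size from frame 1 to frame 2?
1.7×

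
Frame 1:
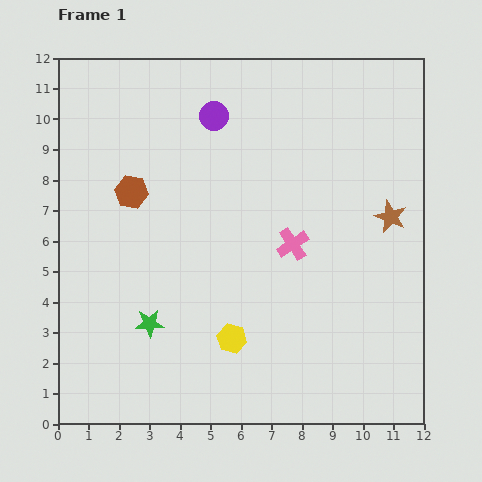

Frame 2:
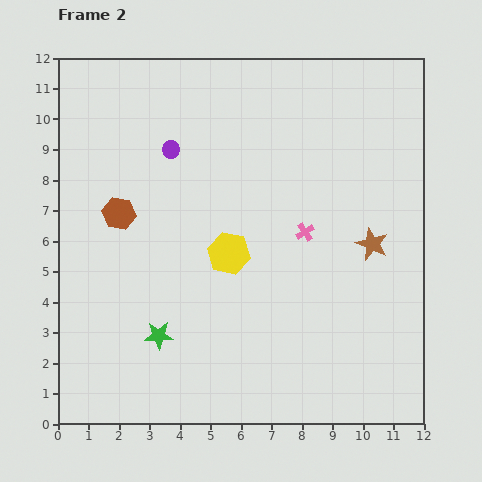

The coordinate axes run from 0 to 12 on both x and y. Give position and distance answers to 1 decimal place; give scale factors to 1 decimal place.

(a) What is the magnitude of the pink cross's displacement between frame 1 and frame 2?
0.6

The pink cross moved from (7.7, 5.9) to (8.1, 6.3), a distance of √(0.4² + 0.4²) ≈ 0.6.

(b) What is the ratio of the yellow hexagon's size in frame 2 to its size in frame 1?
1.4×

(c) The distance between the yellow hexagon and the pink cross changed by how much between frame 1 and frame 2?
-1.1

Distance in frame 1: 3.7. Distance in frame 2: 2.6.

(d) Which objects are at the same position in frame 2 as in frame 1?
none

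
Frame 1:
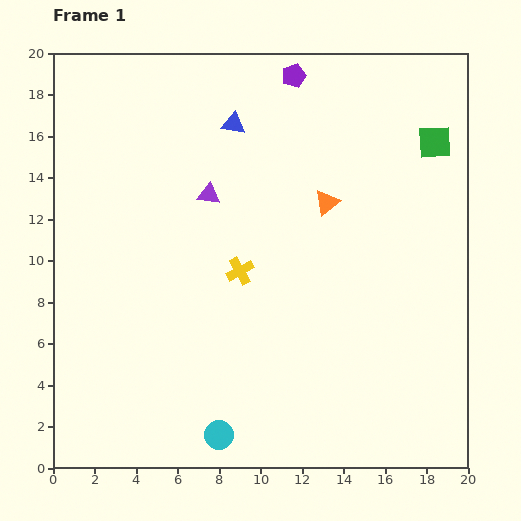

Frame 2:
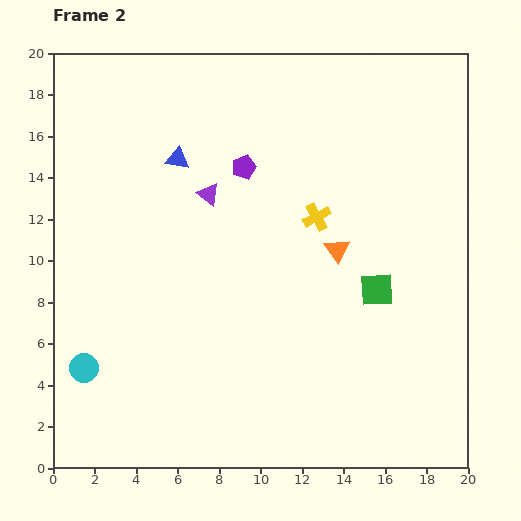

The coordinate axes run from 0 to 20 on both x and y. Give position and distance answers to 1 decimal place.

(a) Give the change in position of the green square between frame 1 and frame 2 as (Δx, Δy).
(-2.8, -7.1)

The green square was at (18.4, 15.7) in frame 1 and (15.6, 8.6) in frame 2.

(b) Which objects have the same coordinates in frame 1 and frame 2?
the purple triangle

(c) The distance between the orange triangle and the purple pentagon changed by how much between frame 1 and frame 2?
-0.3

Distance in frame 1: 6.3. Distance in frame 2: 6.0.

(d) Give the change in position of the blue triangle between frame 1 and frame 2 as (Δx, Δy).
(-2.7, -1.7)

The blue triangle was at (8.7, 16.6) in frame 1 and (6.0, 14.9) in frame 2.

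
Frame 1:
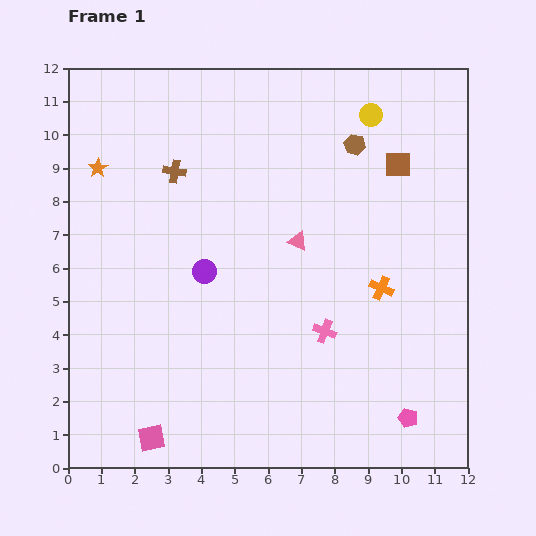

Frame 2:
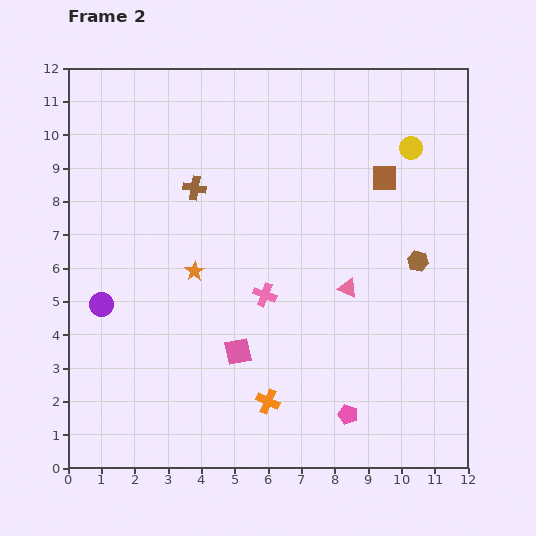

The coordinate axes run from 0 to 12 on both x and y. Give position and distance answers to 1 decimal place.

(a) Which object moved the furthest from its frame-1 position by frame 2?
the orange cross

(moved 4.8; next 4.2)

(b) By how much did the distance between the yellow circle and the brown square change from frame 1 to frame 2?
-0.5

Distance in frame 1: 1.7. Distance in frame 2: 1.2.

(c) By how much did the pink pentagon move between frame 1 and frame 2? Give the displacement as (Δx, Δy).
(-1.8, 0.1)

The pink pentagon was at (10.2, 1.5) in frame 1 and (8.4, 1.6) in frame 2.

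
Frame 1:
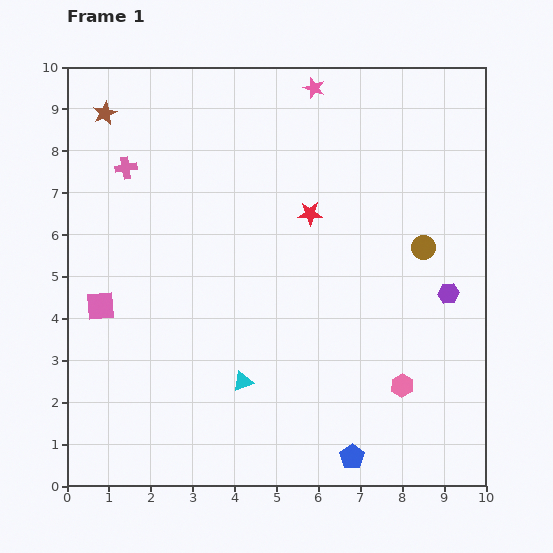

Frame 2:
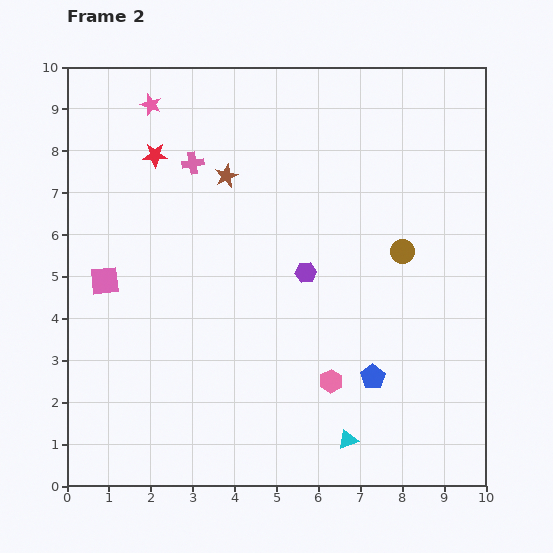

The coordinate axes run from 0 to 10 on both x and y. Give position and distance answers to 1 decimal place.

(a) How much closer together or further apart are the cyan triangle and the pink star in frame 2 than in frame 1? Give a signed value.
+2.1

Distance in frame 1: 7.2. Distance in frame 2: 9.3.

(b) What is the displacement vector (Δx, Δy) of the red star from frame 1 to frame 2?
(-3.7, 1.4)

The red star was at (5.8, 6.5) in frame 1 and (2.1, 7.9) in frame 2.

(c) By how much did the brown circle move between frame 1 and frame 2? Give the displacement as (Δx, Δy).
(-0.5, -0.1)

The brown circle was at (8.5, 5.7) in frame 1 and (8.0, 5.6) in frame 2.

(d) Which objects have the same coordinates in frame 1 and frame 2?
none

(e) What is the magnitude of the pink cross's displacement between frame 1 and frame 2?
1.6

The pink cross moved from (1.4, 7.6) to (3.0, 7.7), a distance of √(1.6² + 0.1²) ≈ 1.6.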